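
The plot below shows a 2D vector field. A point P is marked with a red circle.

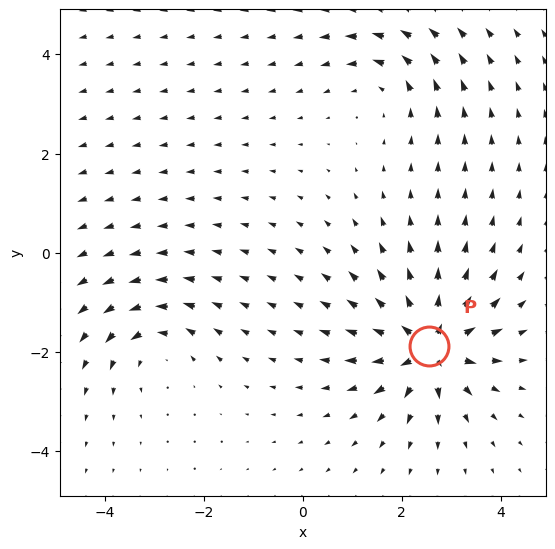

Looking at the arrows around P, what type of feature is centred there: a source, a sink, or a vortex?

At P (2.6, -1.9) the arrows spread outward. Divergence about +6, curl ≈0 — positive divergence with near-zero curl is a source.

source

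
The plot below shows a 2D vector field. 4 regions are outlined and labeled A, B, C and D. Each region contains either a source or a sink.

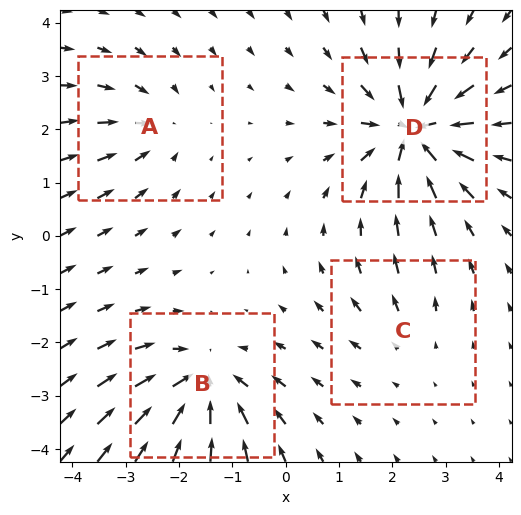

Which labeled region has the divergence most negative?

D

Divergence at each region's feature centre — A: about -3, B: about -6, C: about +2, D: about -8. Region D is most negative.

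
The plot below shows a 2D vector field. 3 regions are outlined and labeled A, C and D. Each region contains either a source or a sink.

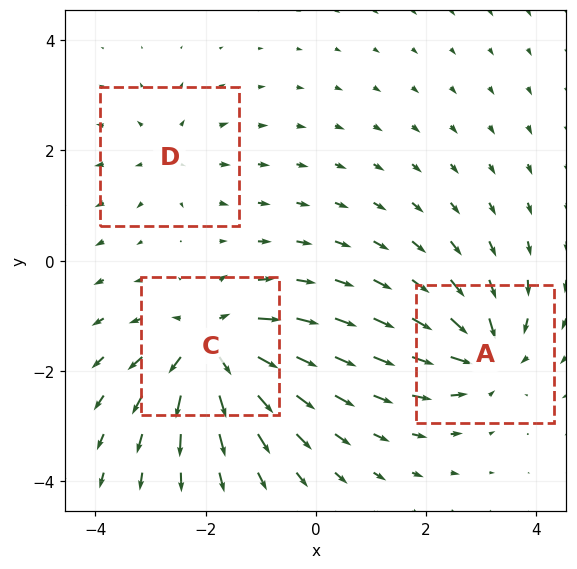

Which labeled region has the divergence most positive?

C

Divergence at each region's feature centre — A: about -4, C: about +6, D: about +2. Region C is most positive.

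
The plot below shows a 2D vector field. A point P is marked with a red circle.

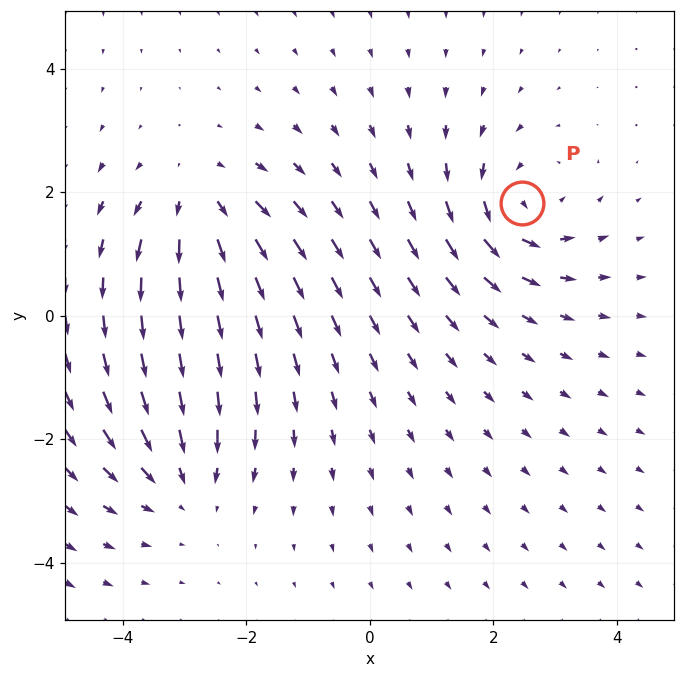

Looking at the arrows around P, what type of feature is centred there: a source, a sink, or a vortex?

At P (2.5, 1.8) the arrows circulate counterclockwise. Divergence ≈0, curl about +4 — near-zero divergence with nonzero curl is a vortex.

vortex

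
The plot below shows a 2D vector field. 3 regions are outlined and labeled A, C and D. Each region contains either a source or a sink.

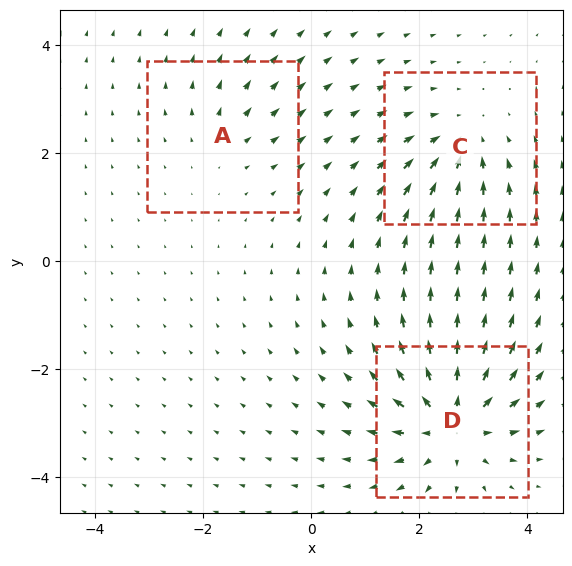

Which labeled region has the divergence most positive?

Divergence at each region's feature centre — A: about +2, C: about -4, D: about +6. Region D is most positive.

D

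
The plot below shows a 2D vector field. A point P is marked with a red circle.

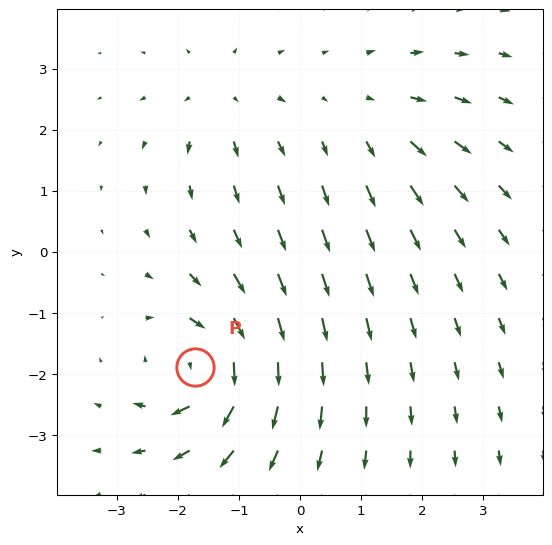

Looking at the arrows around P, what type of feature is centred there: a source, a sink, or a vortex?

vortex

At P (-1.7, -1.9) the arrows circulate clockwise. Divergence ≈0, curl about -6 — near-zero divergence with nonzero curl is a vortex.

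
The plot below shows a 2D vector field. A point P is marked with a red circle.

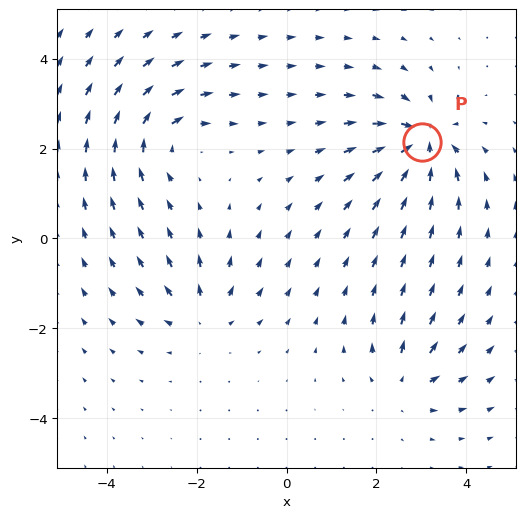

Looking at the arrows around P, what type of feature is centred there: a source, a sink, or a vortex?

At P (3.0, 2.2) the arrows converge inward. Divergence about -7, curl ≈0 — negative divergence with near-zero curl is a sink.

sink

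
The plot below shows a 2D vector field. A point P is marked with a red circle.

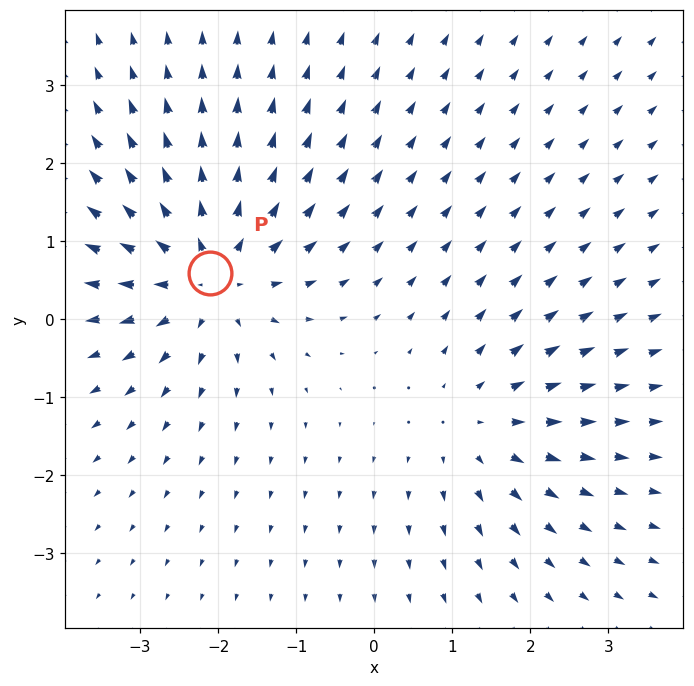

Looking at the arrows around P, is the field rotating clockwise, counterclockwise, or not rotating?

not rotating

Near P at (-2.1, 0.6) the arrows show no circulation. The curl there is ≈0.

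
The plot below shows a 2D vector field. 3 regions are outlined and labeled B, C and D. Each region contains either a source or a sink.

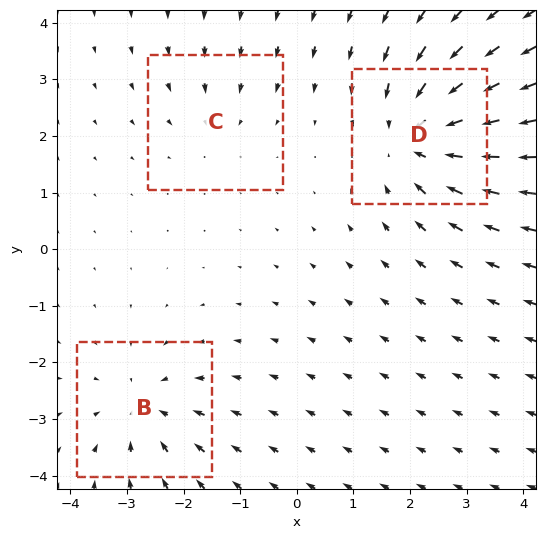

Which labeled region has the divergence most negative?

Divergence at each region's feature centre — B: about -3, C: about -2, D: about -5. Region D is most negative.

D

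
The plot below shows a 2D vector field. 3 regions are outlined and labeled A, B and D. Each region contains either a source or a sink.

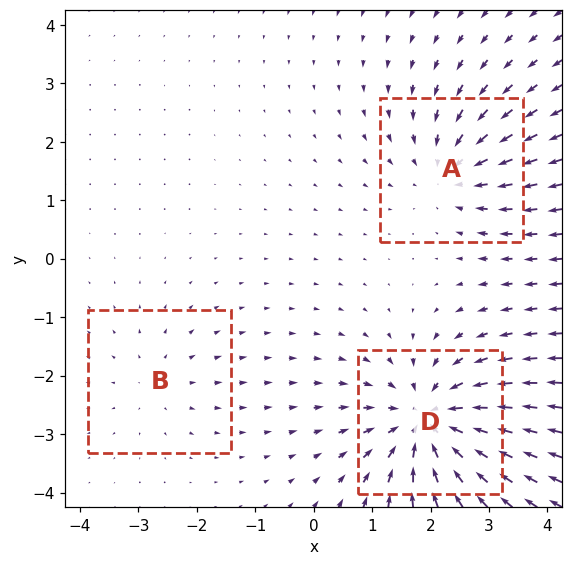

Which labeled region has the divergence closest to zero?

B

Divergence at each region's feature centre — A: about -4, B: about +2, D: about -6. Region B is closest to zero.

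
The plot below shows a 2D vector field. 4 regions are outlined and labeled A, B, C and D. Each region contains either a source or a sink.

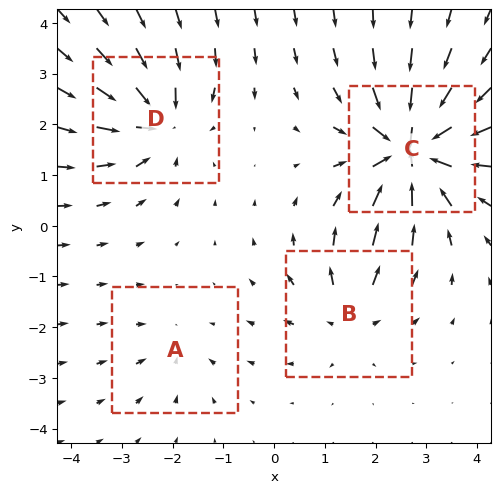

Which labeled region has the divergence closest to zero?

Divergence at each region's feature centre — A: about -3, B: about +4, C: about -9, D: about -6. Region A is closest to zero.

A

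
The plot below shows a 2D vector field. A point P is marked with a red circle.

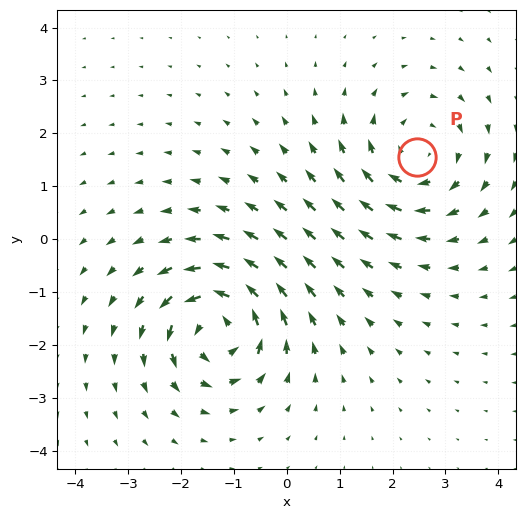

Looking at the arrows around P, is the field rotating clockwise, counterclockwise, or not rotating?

Near P at (2.5, 1.6) the arrows circulate clockwise. The curl (z-component) there is about -3; negative curl means clockwise rotation.

clockwise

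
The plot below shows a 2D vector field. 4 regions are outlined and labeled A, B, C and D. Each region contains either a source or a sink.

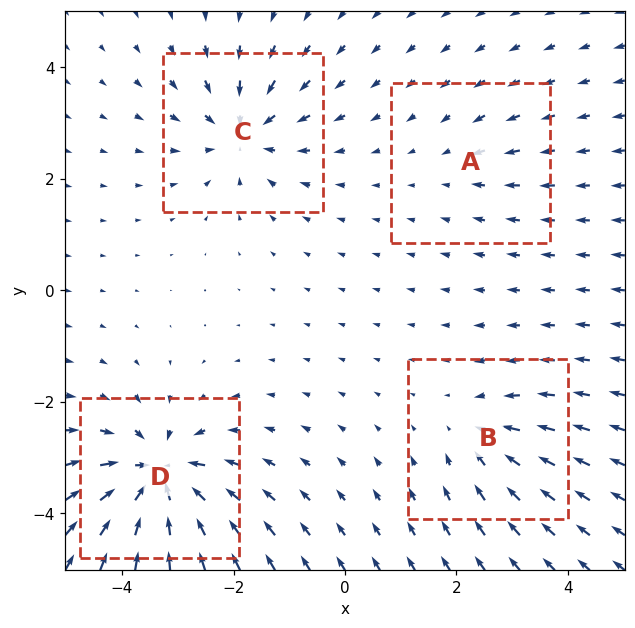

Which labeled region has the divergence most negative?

D

Divergence at each region's feature centre — A: about -2, B: about -4, C: about -6, D: about -8. Region D is most negative.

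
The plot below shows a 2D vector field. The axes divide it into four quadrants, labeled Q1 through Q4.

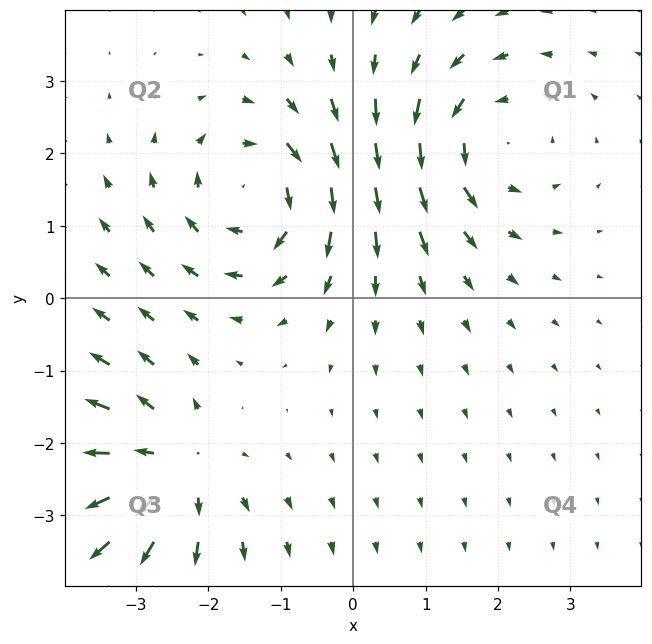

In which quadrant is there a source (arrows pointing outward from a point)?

Q3

The source sits at approximately (-2.5, -2.4), which lies in quadrant Q3. The divergence there is about +5, positive as expected for a source.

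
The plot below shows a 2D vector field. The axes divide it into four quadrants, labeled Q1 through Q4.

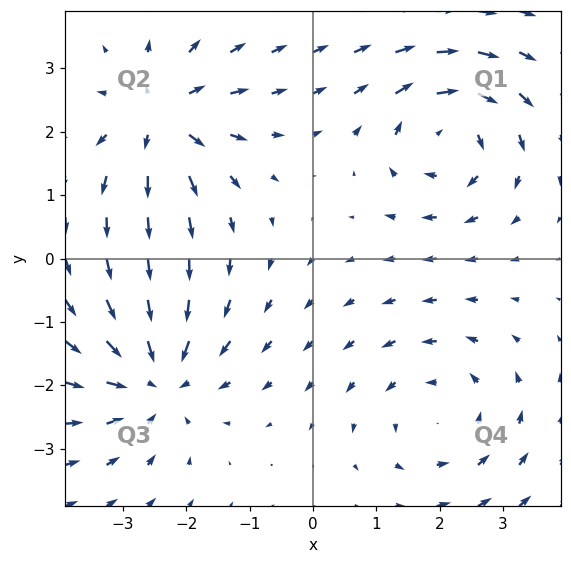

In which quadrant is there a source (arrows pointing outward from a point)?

Q2

The source sits at approximately (-2.4, 2.2), which lies in quadrant Q2. The divergence there is about +4, positive as expected for a source.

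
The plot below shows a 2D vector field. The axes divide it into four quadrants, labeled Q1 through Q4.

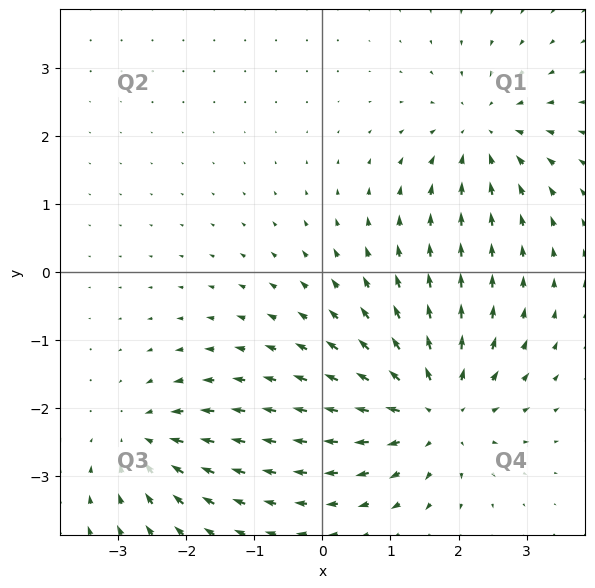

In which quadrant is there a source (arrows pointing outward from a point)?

The source sits at approximately (1.7, -2.0), which lies in quadrant Q4. The divergence there is about +5, positive as expected for a source.

Q4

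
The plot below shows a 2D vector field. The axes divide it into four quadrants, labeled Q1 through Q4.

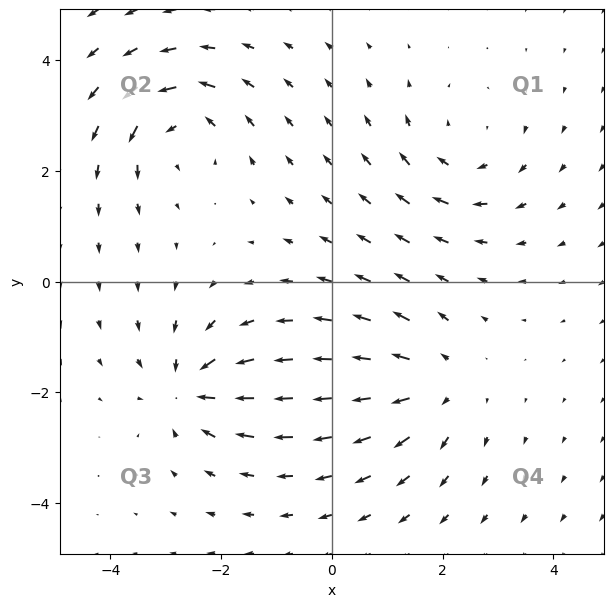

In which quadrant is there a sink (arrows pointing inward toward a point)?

Q3

The sink sits at approximately (-2.5, -1.9), which lies in quadrant Q3. The divergence there is about -5, negative as expected for a sink.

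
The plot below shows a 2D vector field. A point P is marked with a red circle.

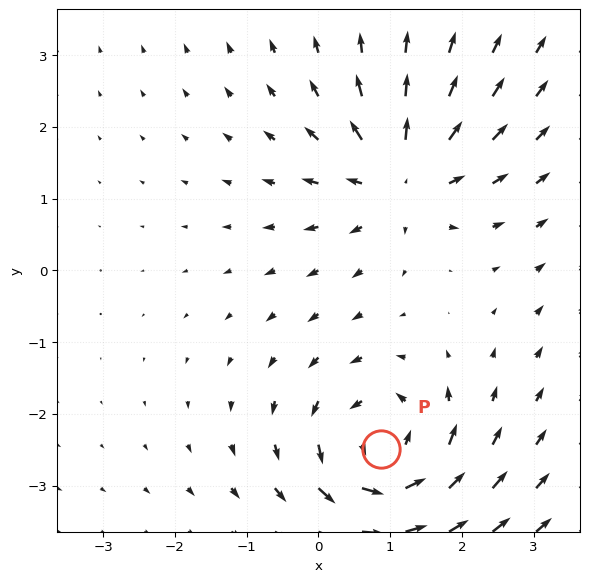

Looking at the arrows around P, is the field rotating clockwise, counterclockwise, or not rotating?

counterclockwise

Near P at (0.9, -2.5) the arrows circulate counterclockwise. The curl (z-component) there is about +5; positive curl means counterclockwise rotation.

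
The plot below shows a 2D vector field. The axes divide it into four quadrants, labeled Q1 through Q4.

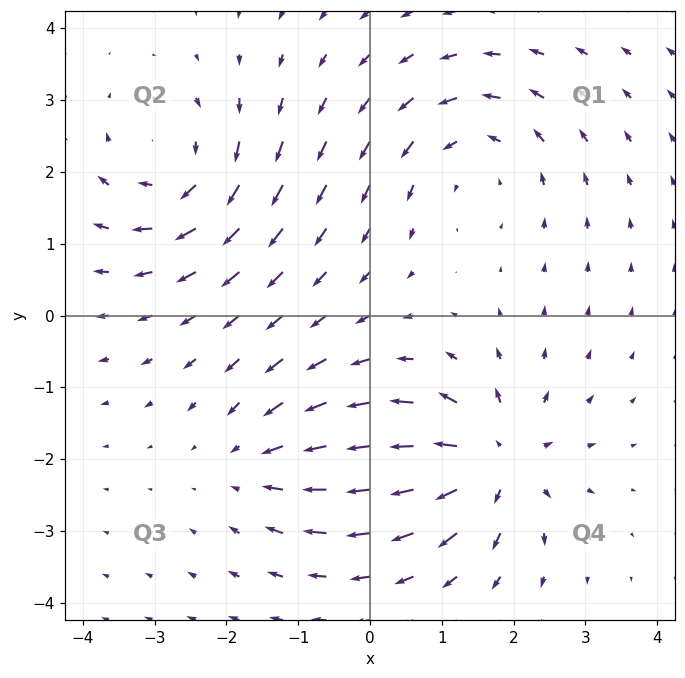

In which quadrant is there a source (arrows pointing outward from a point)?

The source sits at approximately (1.7, -2.0), which lies in quadrant Q4. The divergence there is about +5, positive as expected for a source.

Q4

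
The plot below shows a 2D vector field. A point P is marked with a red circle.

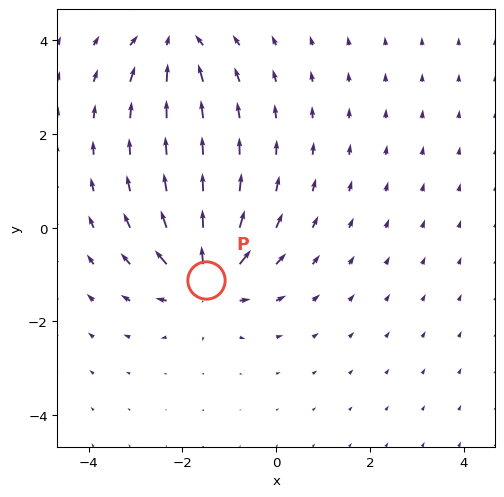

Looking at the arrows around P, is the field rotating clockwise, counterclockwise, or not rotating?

not rotating

Near P at (-1.5, -1.1) the arrows show no circulation. The curl there is ≈0.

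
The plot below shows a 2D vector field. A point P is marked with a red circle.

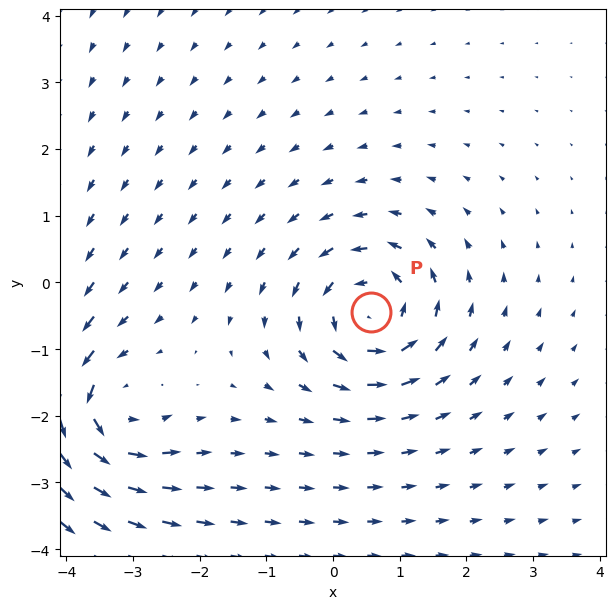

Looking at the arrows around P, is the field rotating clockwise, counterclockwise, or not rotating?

counterclockwise

Near P at (0.6, -0.4) the arrows circulate counterclockwise. The curl (z-component) there is about +6; positive curl means counterclockwise rotation.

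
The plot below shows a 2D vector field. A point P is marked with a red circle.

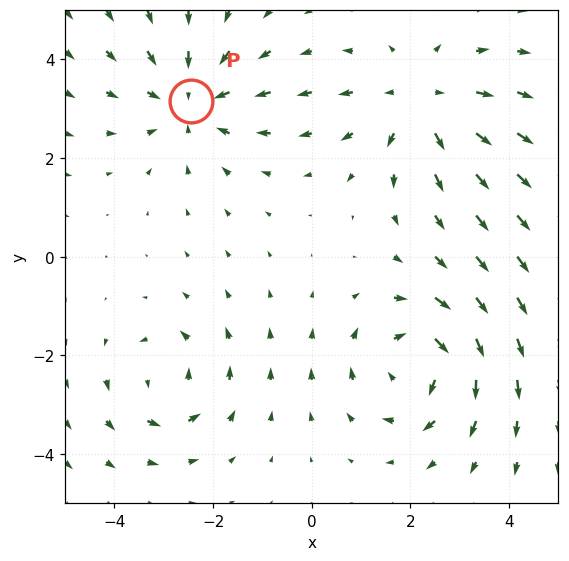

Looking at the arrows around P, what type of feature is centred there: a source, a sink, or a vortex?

At P (-2.4, 3.2) the arrows converge inward. Divergence about -4, curl ≈0 — negative divergence with near-zero curl is a sink.

sink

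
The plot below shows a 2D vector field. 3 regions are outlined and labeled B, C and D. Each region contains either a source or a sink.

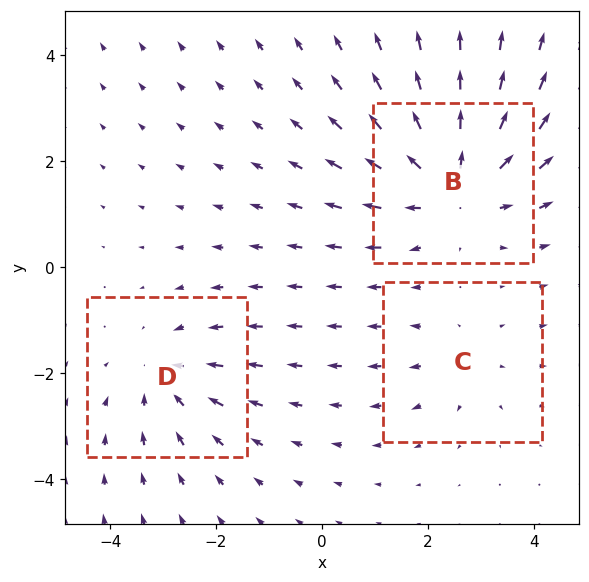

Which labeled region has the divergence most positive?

Divergence at each region's feature centre — B: about +4, C: about +2, D: about -3. Region B is most positive.

B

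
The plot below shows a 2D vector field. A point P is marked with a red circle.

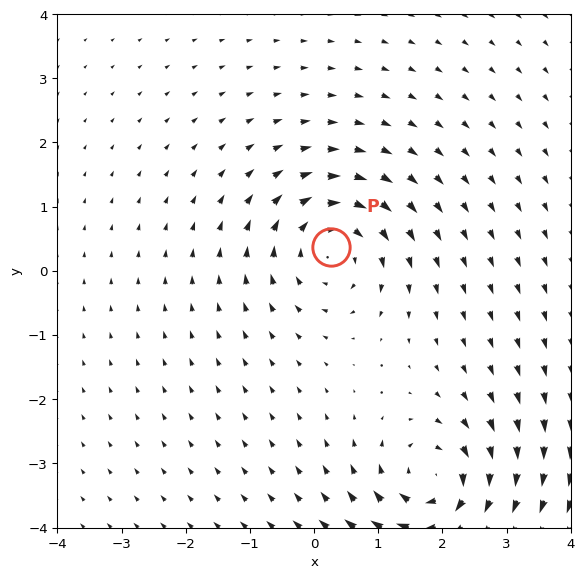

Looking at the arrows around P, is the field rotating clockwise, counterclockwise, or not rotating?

clockwise

Near P at (0.3, 0.4) the arrows circulate clockwise. The curl (z-component) there is about -5; negative curl means clockwise rotation.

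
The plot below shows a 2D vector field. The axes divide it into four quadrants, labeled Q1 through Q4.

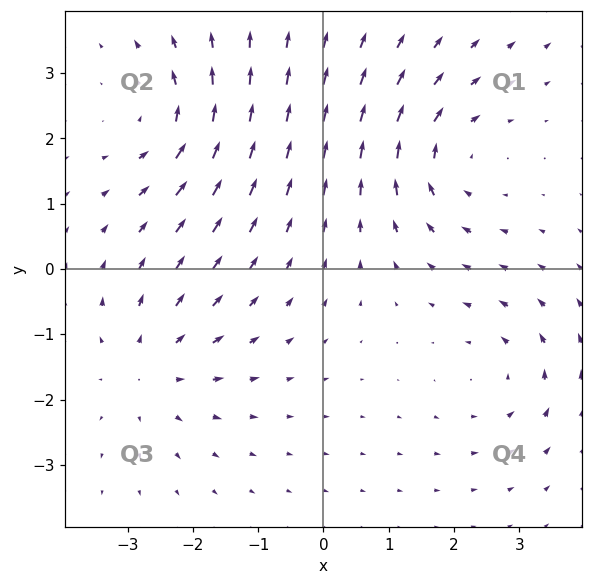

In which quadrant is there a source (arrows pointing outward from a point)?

The source sits at approximately (-2.7, -1.5), which lies in quadrant Q3. The divergence there is about +3, positive as expected for a source.

Q3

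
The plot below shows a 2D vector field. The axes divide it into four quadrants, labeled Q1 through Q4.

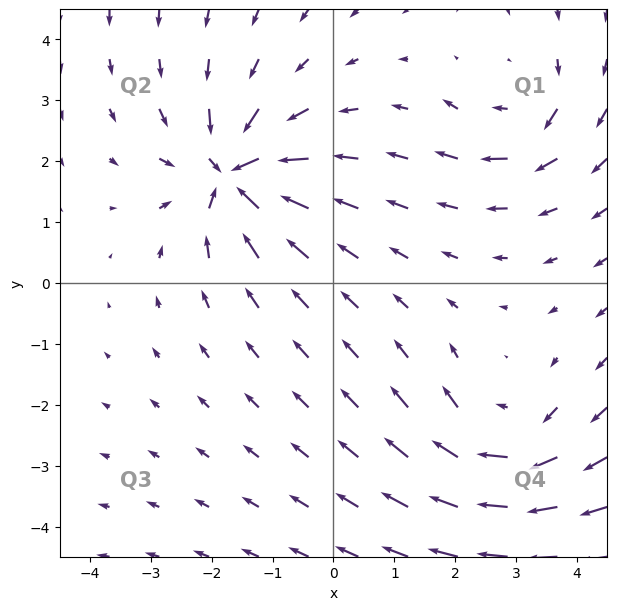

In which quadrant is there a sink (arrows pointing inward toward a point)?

Q2

The sink sits at approximately (-1.6, 1.8), which lies in quadrant Q2. The divergence there is about -7, negative as expected for a sink.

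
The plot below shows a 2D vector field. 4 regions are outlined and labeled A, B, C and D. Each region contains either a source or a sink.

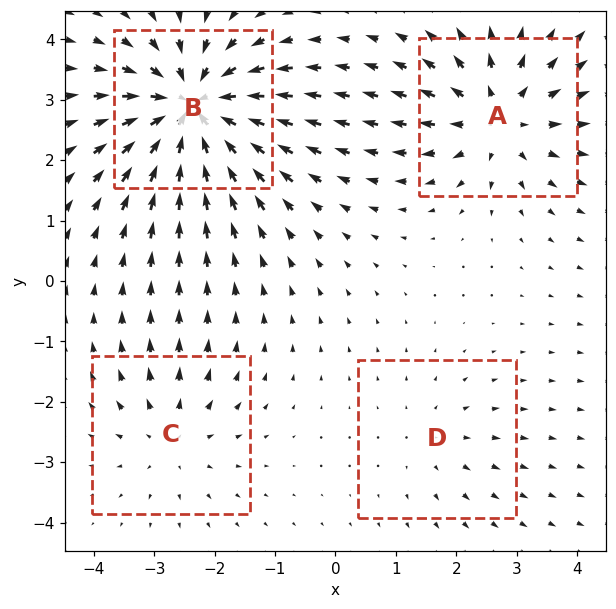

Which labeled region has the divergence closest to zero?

D

Divergence at each region's feature centre — A: about +5, B: about -7, C: about +3, D: about +2. Region D is closest to zero.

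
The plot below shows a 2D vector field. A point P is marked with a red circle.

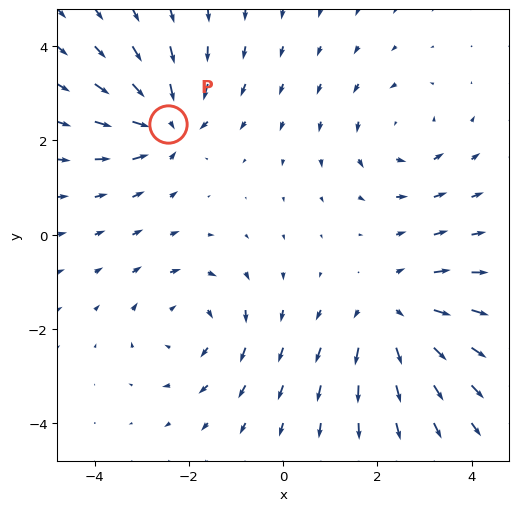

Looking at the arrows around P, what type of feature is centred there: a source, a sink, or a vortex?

sink

At P (-2.4, 2.4) the arrows converge inward. Divergence about -5, curl ≈0 — negative divergence with near-zero curl is a sink.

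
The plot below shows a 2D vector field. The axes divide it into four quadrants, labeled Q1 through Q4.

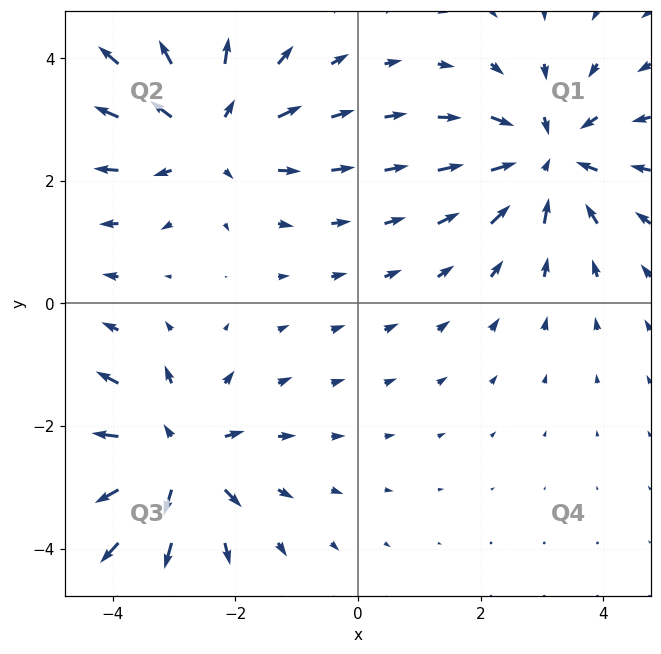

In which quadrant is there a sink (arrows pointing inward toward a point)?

Q1

The sink sits at approximately (3.1, 2.4), which lies in quadrant Q1. The divergence there is about -4, negative as expected for a sink.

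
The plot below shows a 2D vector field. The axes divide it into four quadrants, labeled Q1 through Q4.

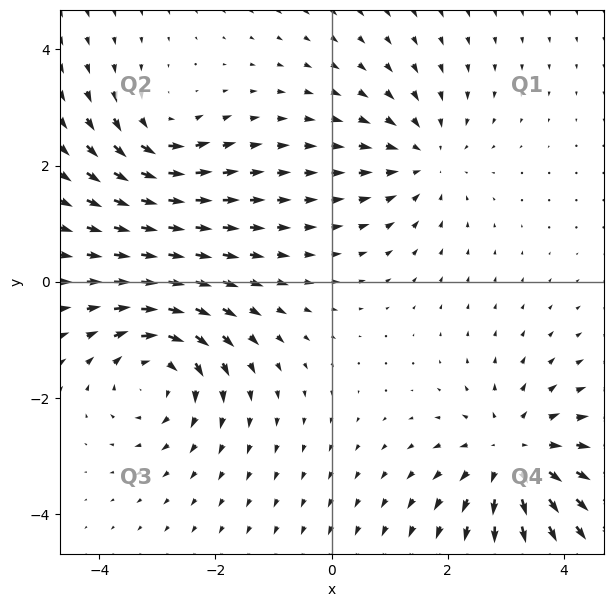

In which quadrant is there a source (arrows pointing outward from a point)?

The source sits at approximately (3.1, -3.0), which lies in quadrant Q4. The divergence there is about +4, positive as expected for a source.

Q4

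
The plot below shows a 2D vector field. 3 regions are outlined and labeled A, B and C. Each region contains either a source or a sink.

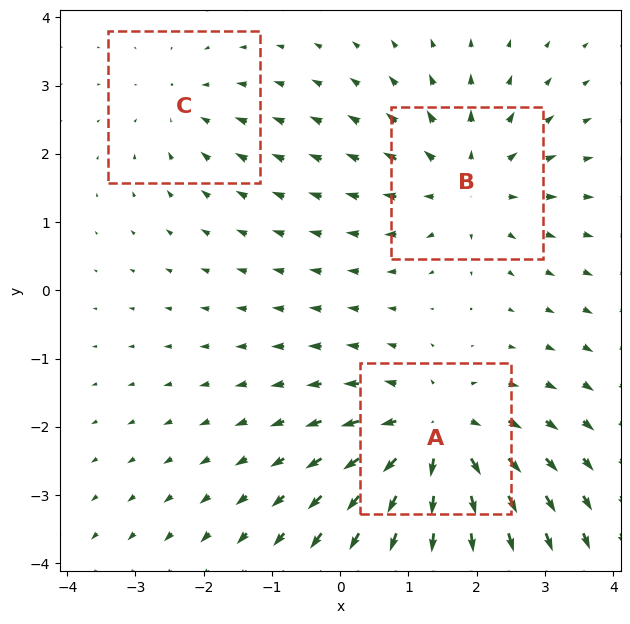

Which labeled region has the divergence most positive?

A

Divergence at each region's feature centre — A: about +5, B: about +3, C: about -2. Region A is most positive.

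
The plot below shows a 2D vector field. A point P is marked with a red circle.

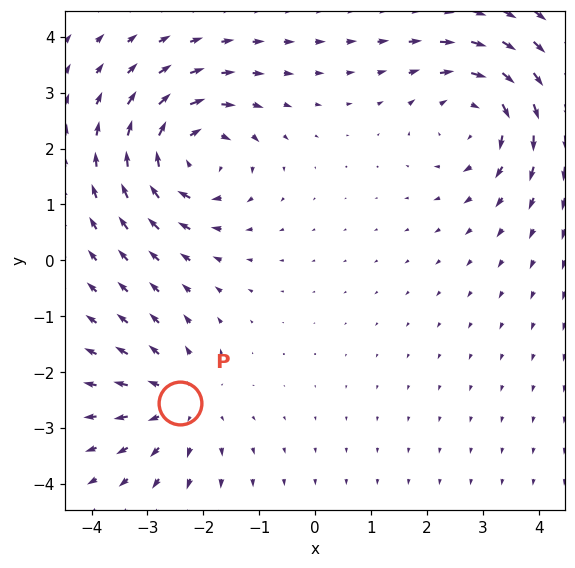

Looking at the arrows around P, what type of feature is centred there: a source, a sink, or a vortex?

source

At P (-2.4, -2.5) the arrows spread outward. Divergence about +3, curl ≈0 — positive divergence with near-zero curl is a source.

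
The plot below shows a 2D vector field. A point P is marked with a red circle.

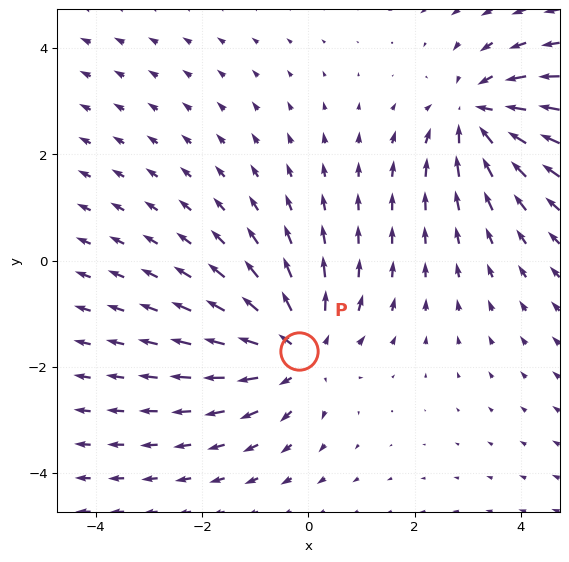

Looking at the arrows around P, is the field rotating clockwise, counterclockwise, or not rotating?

Near P at (-0.2, -1.7) the arrows show no circulation. The curl there is ≈0.

not rotating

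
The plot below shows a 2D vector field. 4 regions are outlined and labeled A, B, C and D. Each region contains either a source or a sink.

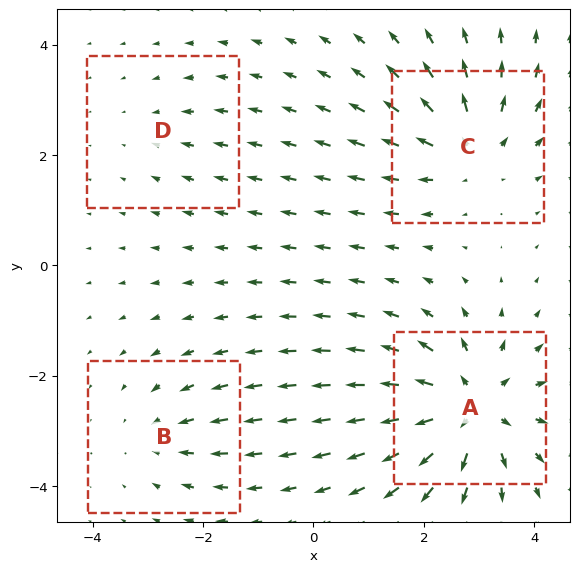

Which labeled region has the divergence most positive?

Divergence at each region's feature centre — A: about +7, B: about -3, C: about +5, D: about -2. Region A is most positive.

A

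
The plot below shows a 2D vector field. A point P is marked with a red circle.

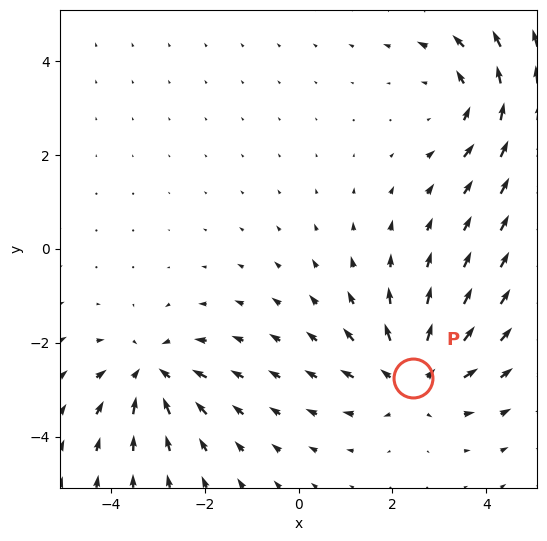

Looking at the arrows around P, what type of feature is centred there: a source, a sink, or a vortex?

source

At P (2.4, -2.8) the arrows spread outward. Divergence about +3, curl ≈0 — positive divergence with near-zero curl is a source.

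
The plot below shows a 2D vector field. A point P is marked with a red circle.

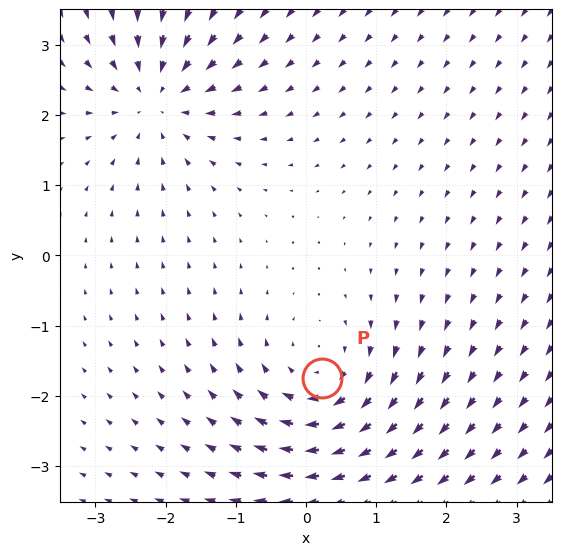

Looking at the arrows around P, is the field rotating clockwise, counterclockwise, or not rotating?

clockwise

Near P at (0.2, -1.7) the arrows circulate clockwise. The curl (z-component) there is about -4; negative curl means clockwise rotation.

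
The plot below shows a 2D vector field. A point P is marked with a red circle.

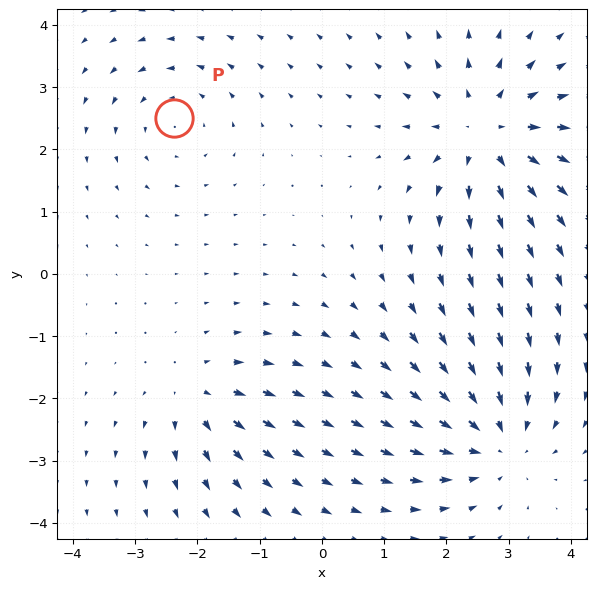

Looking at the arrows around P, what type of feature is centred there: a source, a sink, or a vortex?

vortex

At P (-2.4, 2.5) the arrows circulate counterclockwise. Divergence ≈0, curl about +3 — near-zero divergence with nonzero curl is a vortex.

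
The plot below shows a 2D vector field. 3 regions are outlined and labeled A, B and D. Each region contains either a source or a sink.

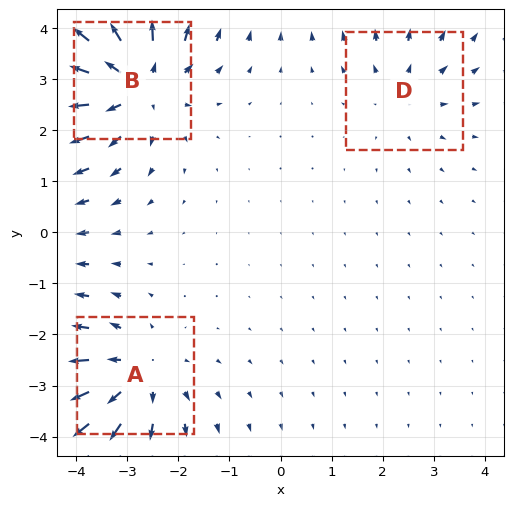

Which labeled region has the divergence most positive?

Divergence at each region's feature centre — A: about +3, B: about +5, D: about +2. Region B is most positive.

B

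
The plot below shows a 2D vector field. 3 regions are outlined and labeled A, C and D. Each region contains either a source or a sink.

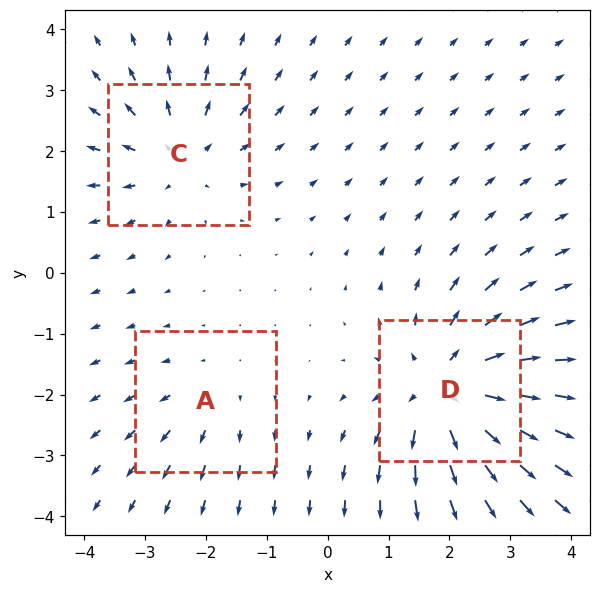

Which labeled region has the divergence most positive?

Divergence at each region's feature centre — A: about +2, C: about +3, D: about +5. Region D is most positive.

D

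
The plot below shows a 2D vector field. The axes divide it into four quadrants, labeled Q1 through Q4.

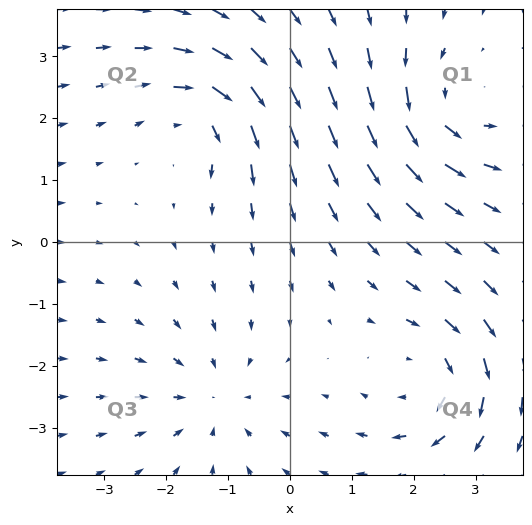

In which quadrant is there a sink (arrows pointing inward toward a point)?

Q3

The sink sits at approximately (-1.2, -2.5), which lies in quadrant Q3. The divergence there is about -4, negative as expected for a sink.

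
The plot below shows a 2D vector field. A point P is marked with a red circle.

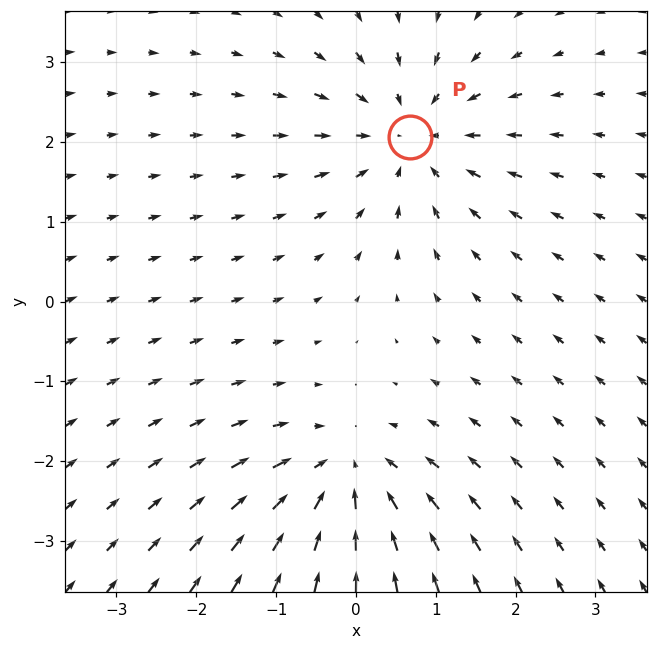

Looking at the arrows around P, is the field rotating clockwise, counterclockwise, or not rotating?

Near P at (0.7, 2.1) the arrows show no circulation. The curl there is ≈0.

not rotating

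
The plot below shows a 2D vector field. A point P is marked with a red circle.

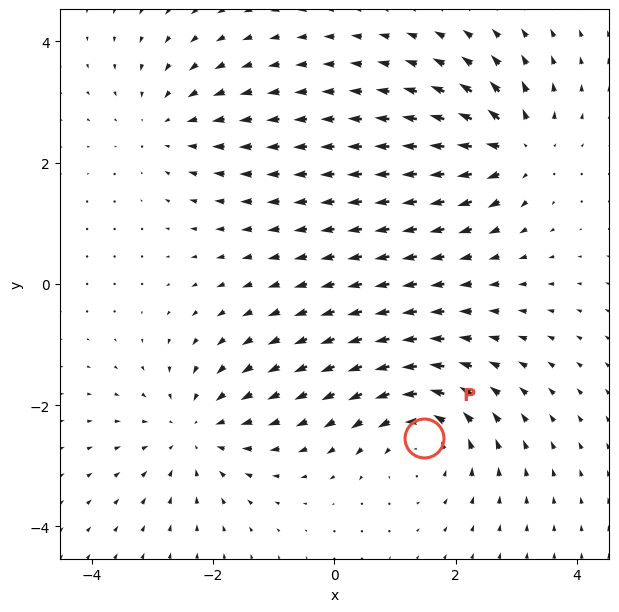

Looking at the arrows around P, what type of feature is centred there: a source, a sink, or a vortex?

At P (1.5, -2.5) the arrows circulate counterclockwise. Divergence ≈0, curl about +5 — near-zero divergence with nonzero curl is a vortex.

vortex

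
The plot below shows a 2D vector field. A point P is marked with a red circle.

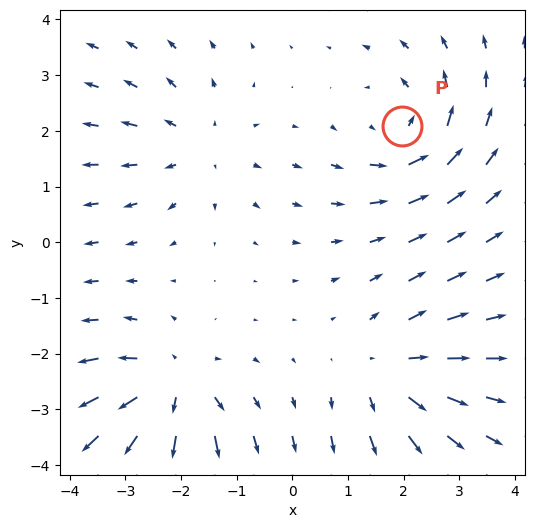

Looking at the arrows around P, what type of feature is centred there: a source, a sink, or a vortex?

vortex

At P (2.0, 2.1) the arrows circulate counterclockwise. Divergence ≈0, curl about +4 — near-zero divergence with nonzero curl is a vortex.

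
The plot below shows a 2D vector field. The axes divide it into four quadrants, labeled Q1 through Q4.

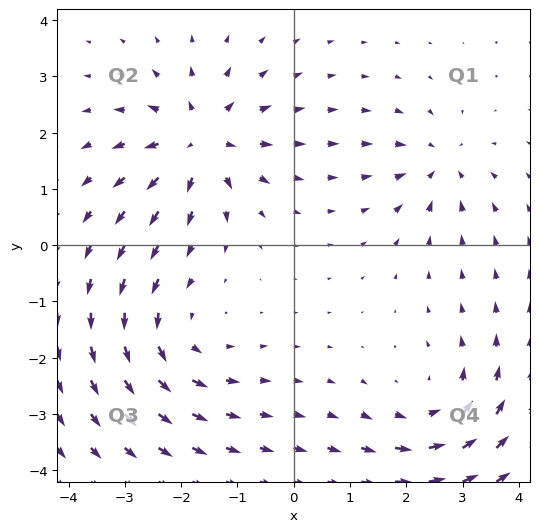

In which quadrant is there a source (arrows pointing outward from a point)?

The source sits at approximately (-1.6, 1.9), which lies in quadrant Q2. The divergence there is about +6, positive as expected for a source.

Q2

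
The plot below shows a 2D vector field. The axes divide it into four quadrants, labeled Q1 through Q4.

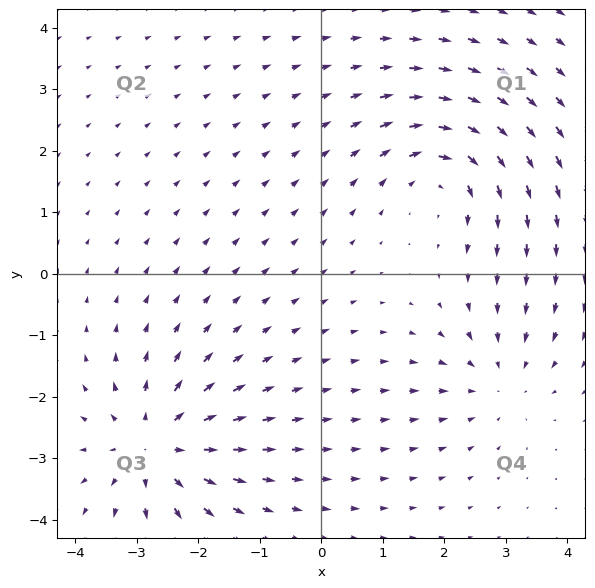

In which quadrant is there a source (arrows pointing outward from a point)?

Q3

The source sits at approximately (-2.7, -2.8), which lies in quadrant Q3. The divergence there is about +5, positive as expected for a source.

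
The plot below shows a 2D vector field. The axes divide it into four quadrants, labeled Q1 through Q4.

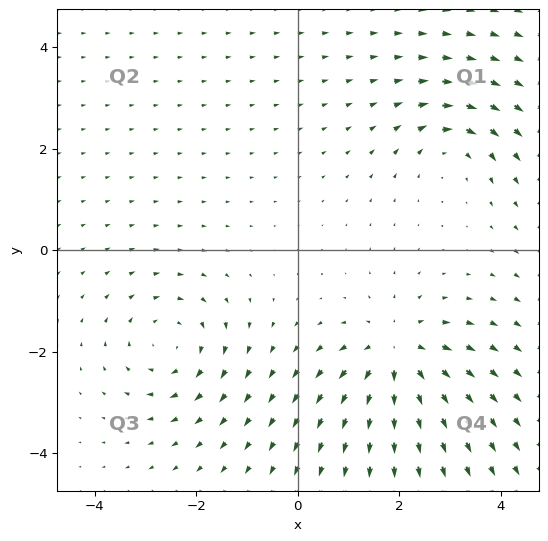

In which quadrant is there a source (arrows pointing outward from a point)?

The source sits at approximately (2.0, -2.0), which lies in quadrant Q4. The divergence there is about +5, positive as expected for a source.

Q4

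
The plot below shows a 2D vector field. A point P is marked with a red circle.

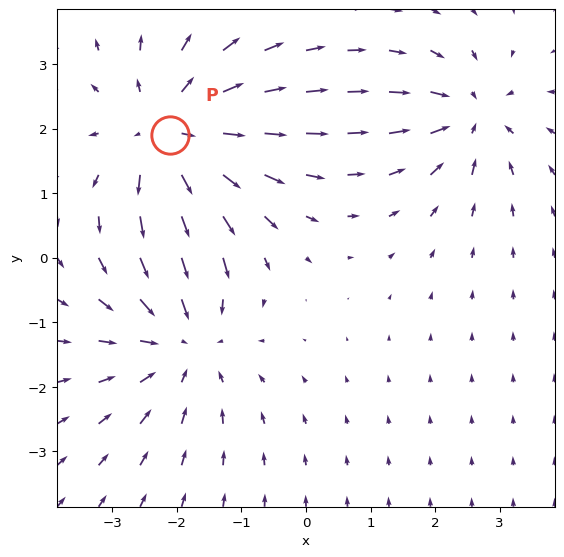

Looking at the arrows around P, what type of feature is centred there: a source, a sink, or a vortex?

At P (-2.1, 1.9) the arrows spread outward. Divergence about +4, curl ≈0 — positive divergence with near-zero curl is a source.

source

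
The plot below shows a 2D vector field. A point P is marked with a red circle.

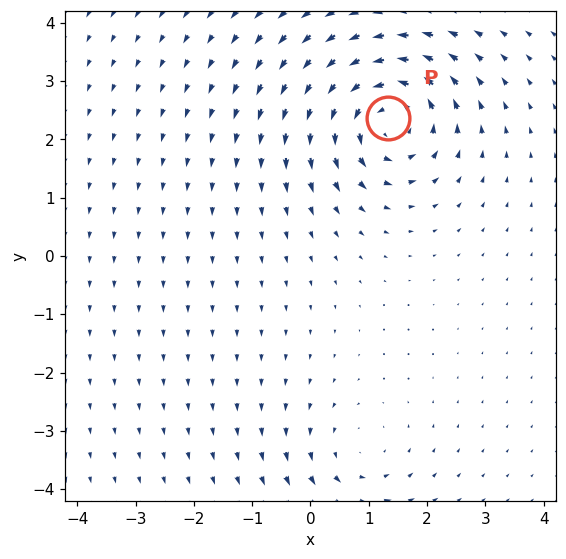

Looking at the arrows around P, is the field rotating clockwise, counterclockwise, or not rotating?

Near P at (1.3, 2.4) the arrows circulate counterclockwise. The curl (z-component) there is about +5; positive curl means counterclockwise rotation.

counterclockwise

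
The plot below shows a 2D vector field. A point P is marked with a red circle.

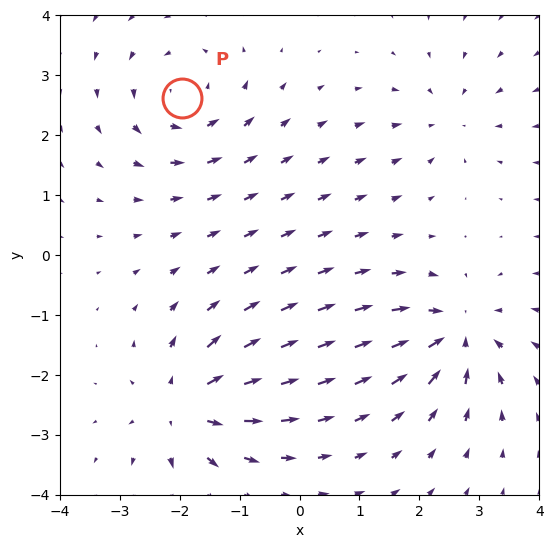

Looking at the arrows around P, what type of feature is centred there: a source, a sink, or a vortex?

At P (-2.0, 2.6) the arrows circulate counterclockwise. Divergence ≈0, curl about +5 — near-zero divergence with nonzero curl is a vortex.

vortex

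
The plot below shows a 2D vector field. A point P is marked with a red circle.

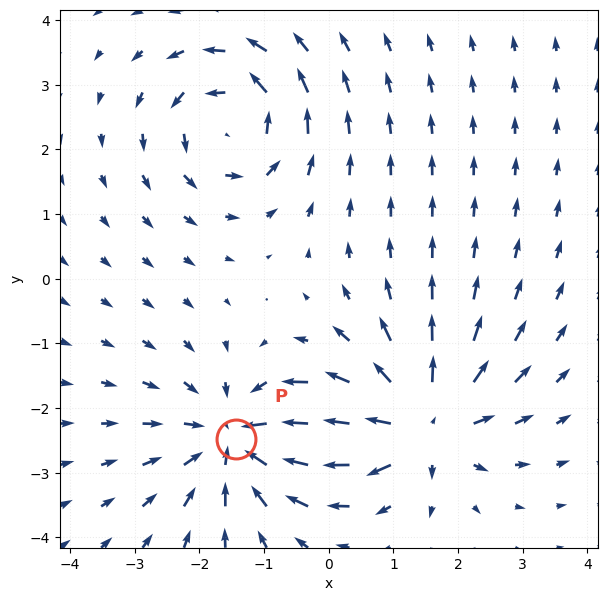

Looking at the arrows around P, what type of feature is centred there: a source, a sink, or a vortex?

At P (-1.4, -2.5) the arrows converge inward. Divergence about -5, curl ≈0 — negative divergence with near-zero curl is a sink.

sink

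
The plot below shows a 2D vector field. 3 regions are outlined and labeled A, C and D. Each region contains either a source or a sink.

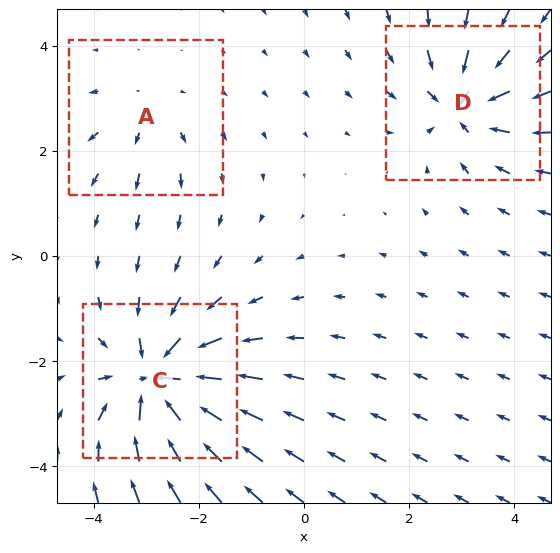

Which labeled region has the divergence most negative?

Divergence at each region's feature centre — A: about +2, C: about -6, D: about -4. Region C is most negative.

C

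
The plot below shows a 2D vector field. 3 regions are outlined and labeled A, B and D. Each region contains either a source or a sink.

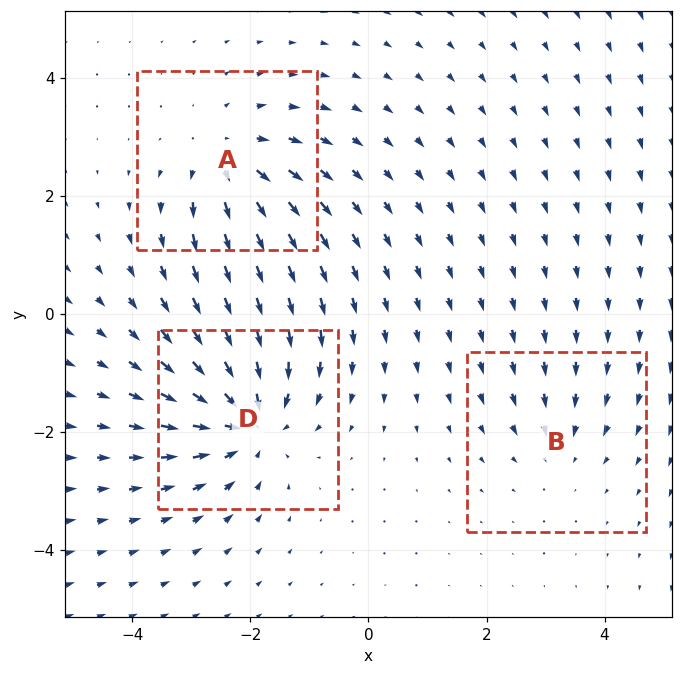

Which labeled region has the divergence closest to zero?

B

Divergence at each region's feature centre — A: about +4, B: about -2, D: about -5. Region B is closest to zero.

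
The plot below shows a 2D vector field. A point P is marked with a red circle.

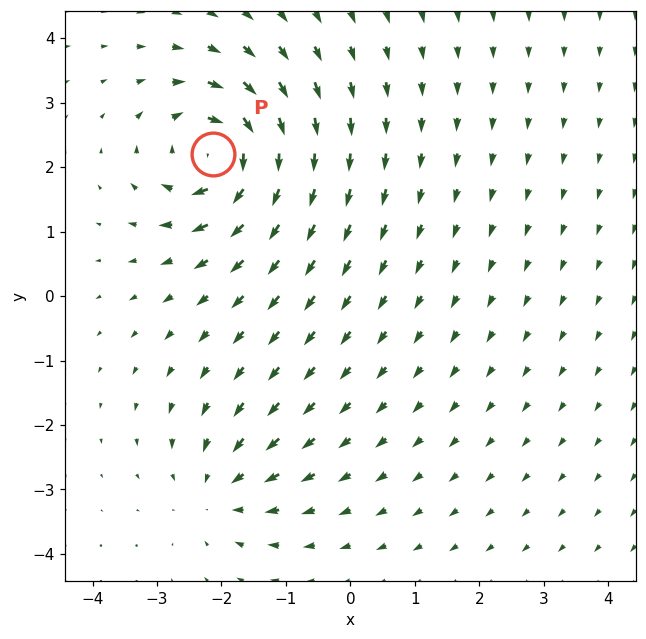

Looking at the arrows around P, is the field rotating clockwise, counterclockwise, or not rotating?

clockwise

Near P at (-2.1, 2.2) the arrows circulate clockwise. The curl (z-component) there is about -7; negative curl means clockwise rotation.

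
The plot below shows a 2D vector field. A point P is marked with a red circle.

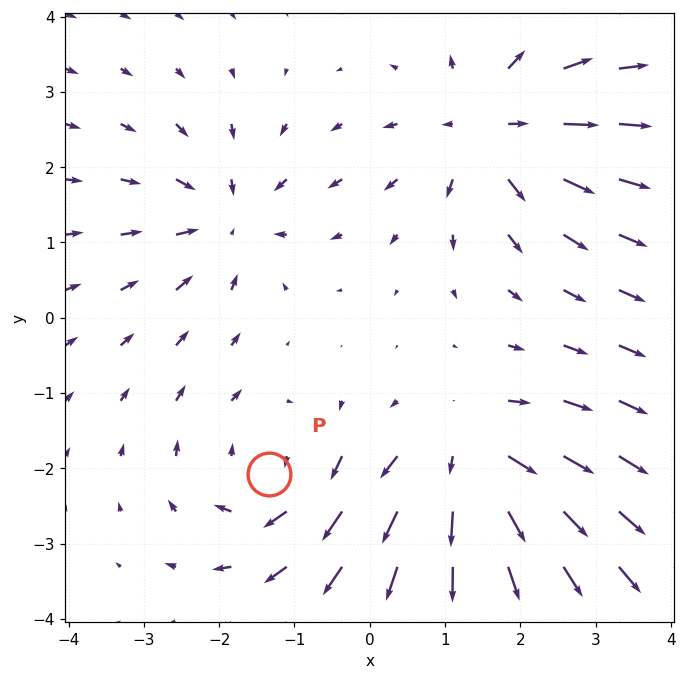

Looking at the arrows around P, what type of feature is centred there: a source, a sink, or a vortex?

vortex

At P (-1.3, -2.1) the arrows circulate clockwise. Divergence ≈0, curl about -4 — near-zero divergence with nonzero curl is a vortex.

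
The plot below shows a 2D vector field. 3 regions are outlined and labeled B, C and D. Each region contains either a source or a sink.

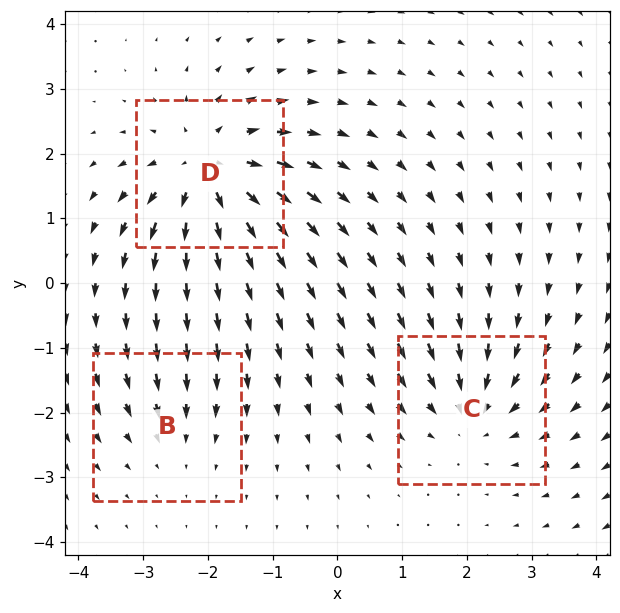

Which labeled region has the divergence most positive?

Divergence at each region's feature centre — B: about -2, C: about -4, D: about +5. Region D is most positive.

D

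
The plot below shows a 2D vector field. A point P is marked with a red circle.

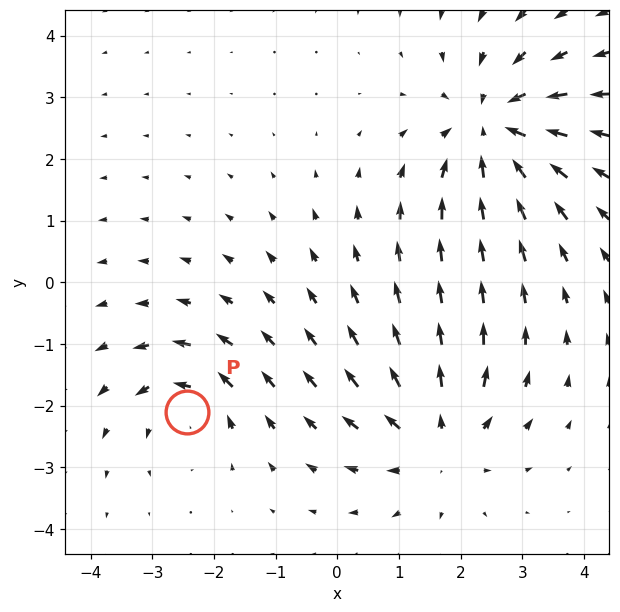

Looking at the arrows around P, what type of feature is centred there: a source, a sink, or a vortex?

vortex

At P (-2.4, -2.1) the arrows circulate counterclockwise. Divergence ≈0, curl about +4 — near-zero divergence with nonzero curl is a vortex.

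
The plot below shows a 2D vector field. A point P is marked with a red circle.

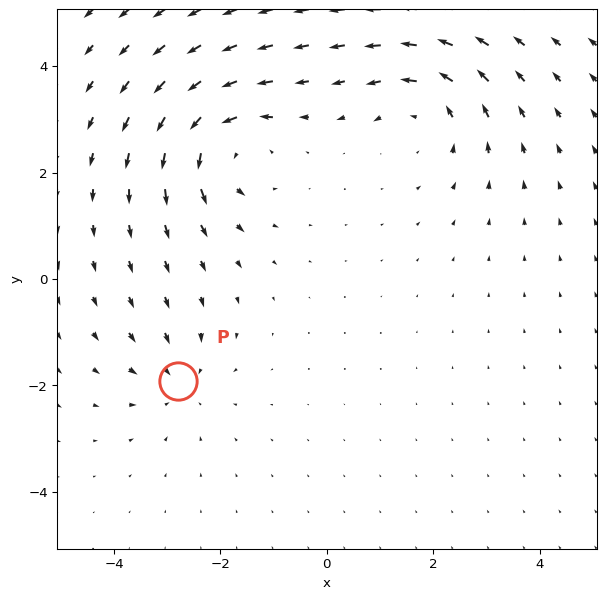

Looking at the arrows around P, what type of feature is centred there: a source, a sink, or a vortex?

sink

At P (-2.8, -1.9) the arrows converge inward. Divergence about -3, curl ≈0 — negative divergence with near-zero curl is a sink.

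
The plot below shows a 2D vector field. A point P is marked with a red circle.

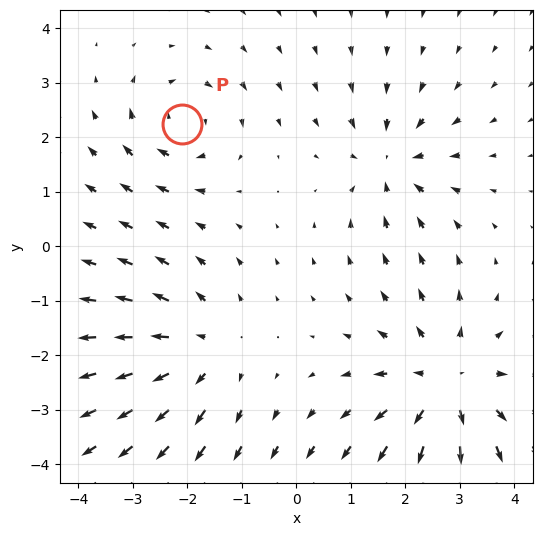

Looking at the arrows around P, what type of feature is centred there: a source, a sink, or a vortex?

At P (-2.1, 2.2) the arrows circulate clockwise. Divergence ≈0, curl about -3 — near-zero divergence with nonzero curl is a vortex.

vortex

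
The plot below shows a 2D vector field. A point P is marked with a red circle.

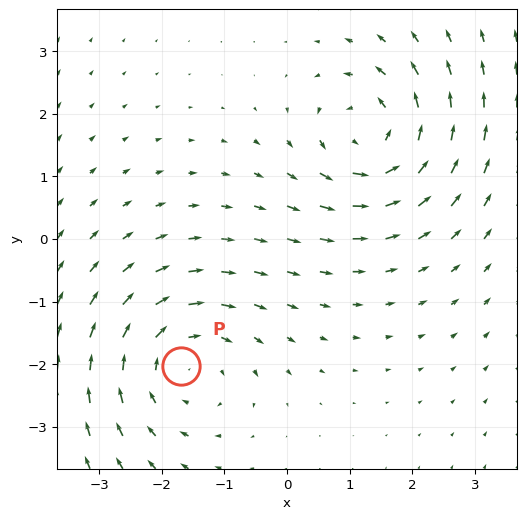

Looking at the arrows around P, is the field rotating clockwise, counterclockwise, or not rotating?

Near P at (-1.7, -2.0) the arrows circulate clockwise. The curl (z-component) there is about -4; negative curl means clockwise rotation.

clockwise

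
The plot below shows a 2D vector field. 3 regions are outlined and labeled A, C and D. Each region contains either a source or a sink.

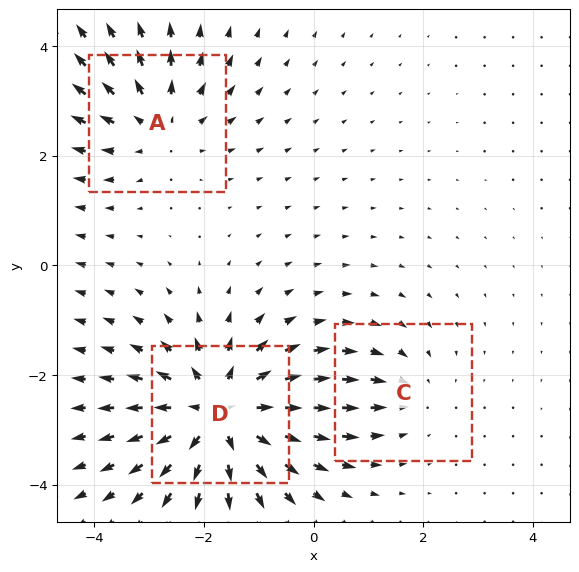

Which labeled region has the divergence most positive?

Divergence at each region's feature centre — A: about +3, C: about -2, D: about +5. Region D is most positive.

D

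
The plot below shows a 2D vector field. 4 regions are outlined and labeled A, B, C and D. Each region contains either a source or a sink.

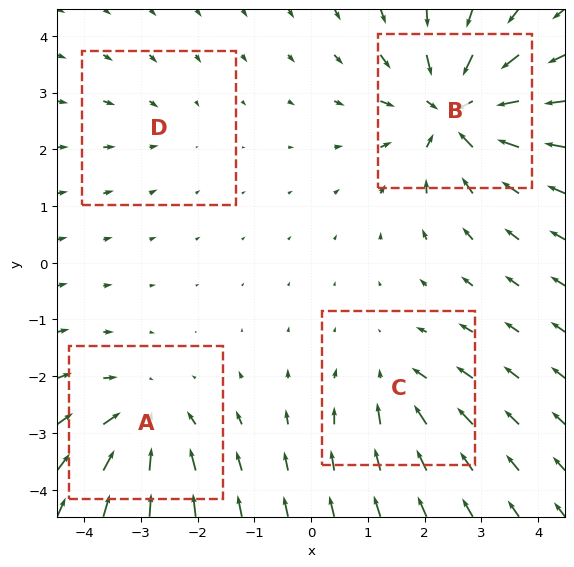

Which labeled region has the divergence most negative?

Divergence at each region's feature centre — A: about -5, B: about -7, C: about -4, D: about -2. Region B is most negative.

B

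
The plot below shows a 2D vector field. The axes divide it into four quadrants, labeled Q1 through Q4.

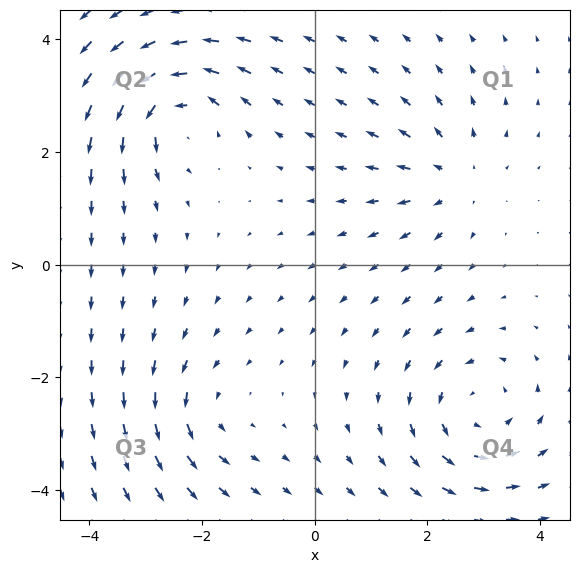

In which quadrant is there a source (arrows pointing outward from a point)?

Q1

The source sits at approximately (2.5, 1.5), which lies in quadrant Q1. The divergence there is about +3, positive as expected for a source.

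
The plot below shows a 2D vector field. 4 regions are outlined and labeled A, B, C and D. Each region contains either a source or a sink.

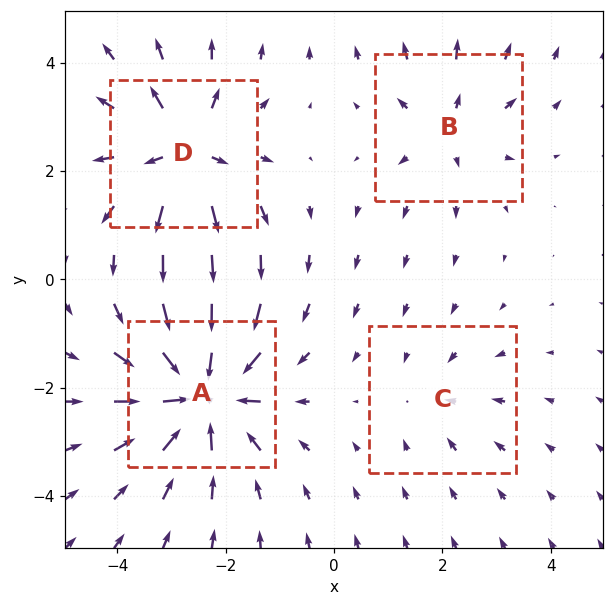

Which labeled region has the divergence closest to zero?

C

Divergence at each region's feature centre — A: about -8, B: about +4, C: about -2, D: about +6. Region C is closest to zero.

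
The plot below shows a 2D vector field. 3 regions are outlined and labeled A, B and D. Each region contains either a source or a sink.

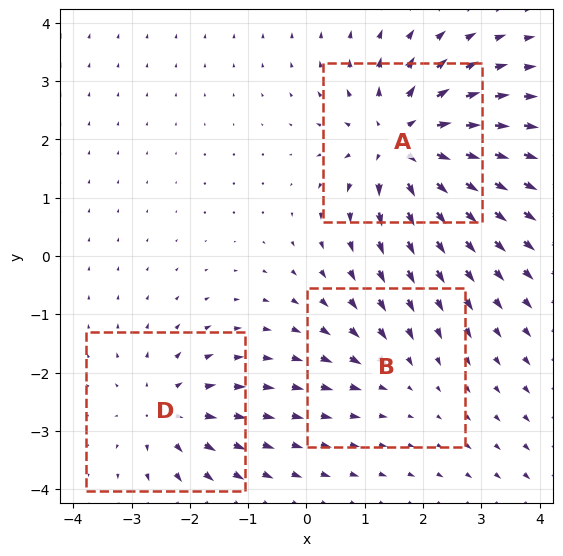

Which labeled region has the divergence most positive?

A

Divergence at each region's feature centre — A: about +6, B: about -2, D: about +4. Region A is most positive.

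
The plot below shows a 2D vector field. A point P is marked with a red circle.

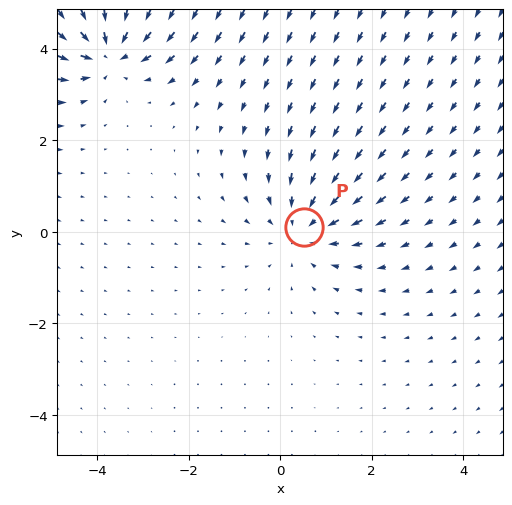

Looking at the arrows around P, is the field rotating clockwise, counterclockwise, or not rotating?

not rotating

Near P at (0.5, 0.1) the arrows show no circulation. The curl there is ≈0.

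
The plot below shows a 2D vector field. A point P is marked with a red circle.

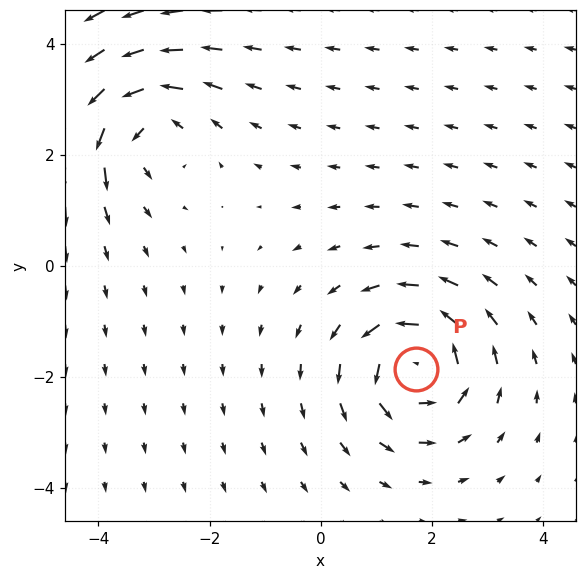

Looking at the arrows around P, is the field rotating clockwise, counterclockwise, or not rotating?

counterclockwise

Near P at (1.7, -1.9) the arrows circulate counterclockwise. The curl (z-component) there is about +6; positive curl means counterclockwise rotation.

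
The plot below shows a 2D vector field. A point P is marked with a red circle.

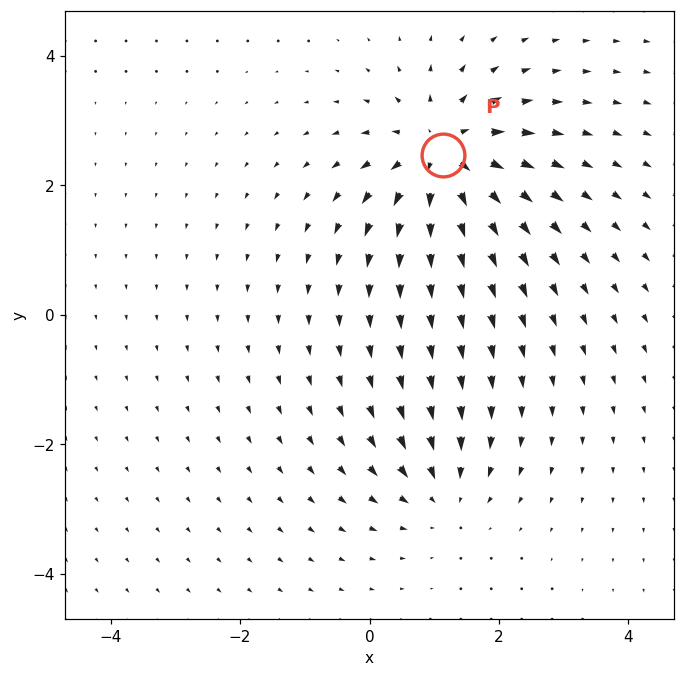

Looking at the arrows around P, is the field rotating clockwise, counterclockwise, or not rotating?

Near P at (1.1, 2.5) the arrows show no circulation. The curl there is ≈0.

not rotating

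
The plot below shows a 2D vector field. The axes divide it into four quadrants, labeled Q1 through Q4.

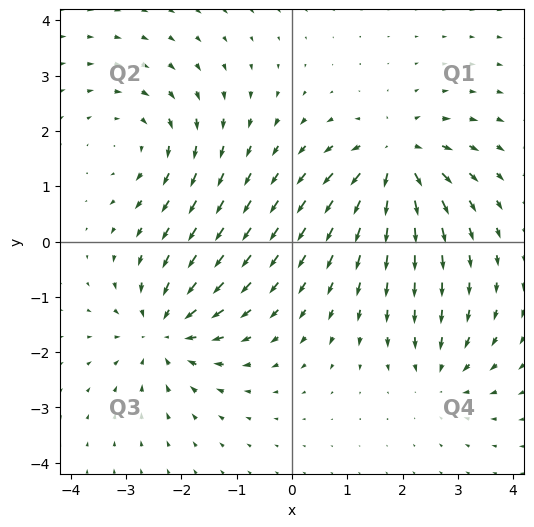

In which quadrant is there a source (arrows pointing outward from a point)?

Q1

The source sits at approximately (1.9, 1.5), which lies in quadrant Q1. The divergence there is about +7, positive as expected for a source.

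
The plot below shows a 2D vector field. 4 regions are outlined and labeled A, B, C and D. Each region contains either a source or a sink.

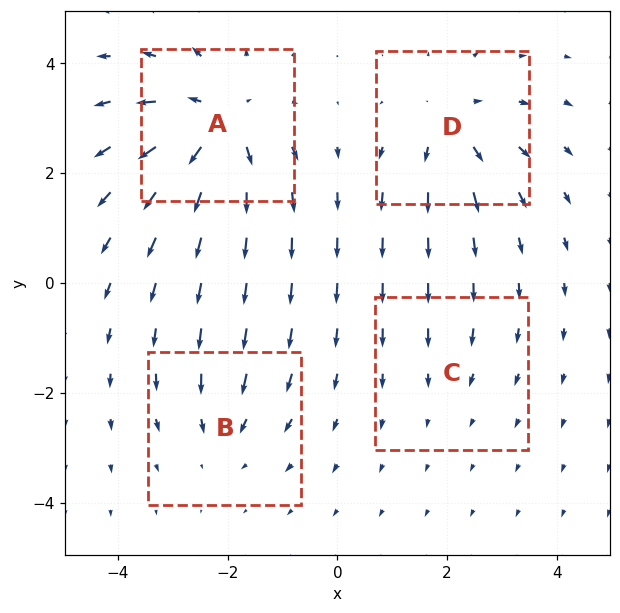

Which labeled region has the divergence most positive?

Divergence at each region's feature centre — A: about +8, B: about -4, C: about -2, D: about +5. Region A is most positive.

A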